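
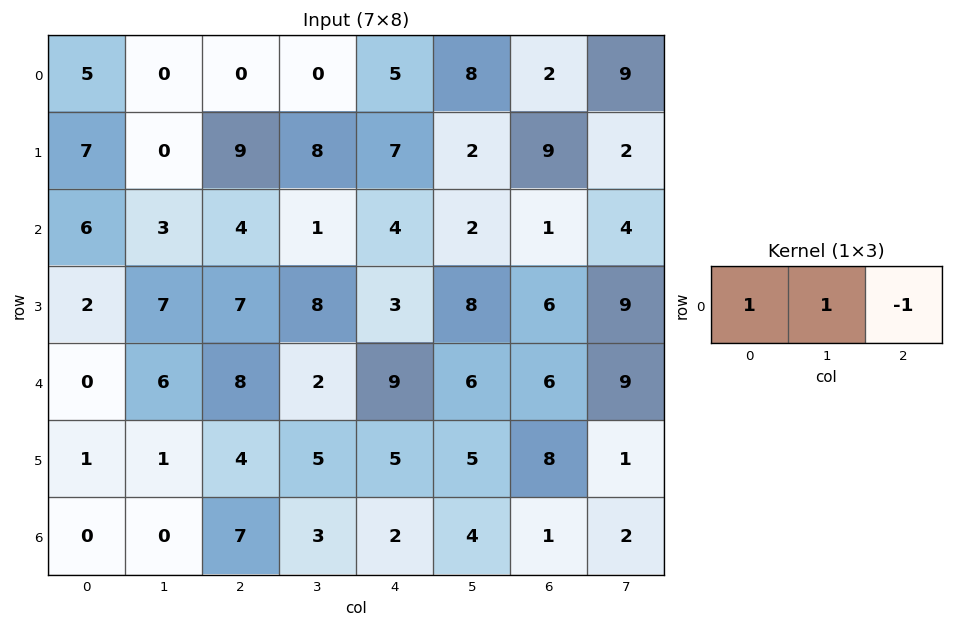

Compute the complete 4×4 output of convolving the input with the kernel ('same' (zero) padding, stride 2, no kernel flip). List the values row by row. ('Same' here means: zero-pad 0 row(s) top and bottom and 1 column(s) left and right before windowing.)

5 0 -3 1
3 6 3 -1
-6 12 5 3
0 4 1 3

Output[0,0]: The receptive field on the zero-padded input at this output position is [0 5 0]. Elementwise product with the kernel and sum: 0·1 + 5·1 + 0·-1.
Output[0,1]: The receptive field on the zero-padded input at this output position is [0 0 0]. Elementwise product with the kernel and sum: 0·1 + 0·1 + 0·-1.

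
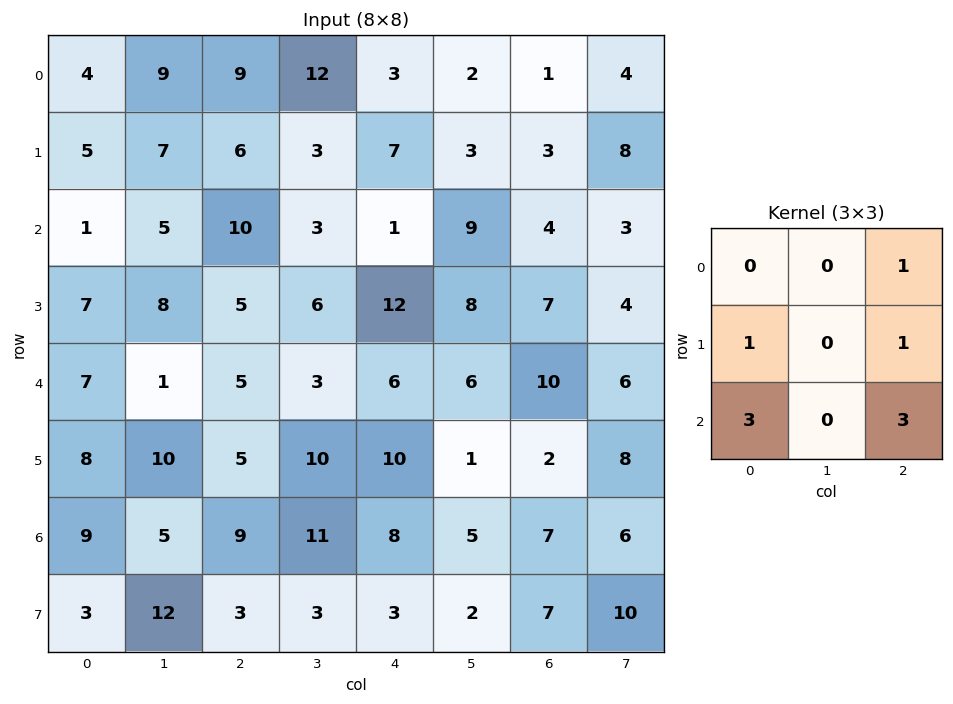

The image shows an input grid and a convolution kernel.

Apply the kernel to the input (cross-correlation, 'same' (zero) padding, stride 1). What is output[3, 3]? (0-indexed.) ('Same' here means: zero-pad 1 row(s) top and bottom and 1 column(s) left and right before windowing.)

51

The receptive field on the zero-padded input at this output position is [10 3 1 / 5 6 12 / 5 3 6]. Elementwise product with the kernel and sum: 1·1 + 5·1 + 12·1 + 5·3 + 6·3.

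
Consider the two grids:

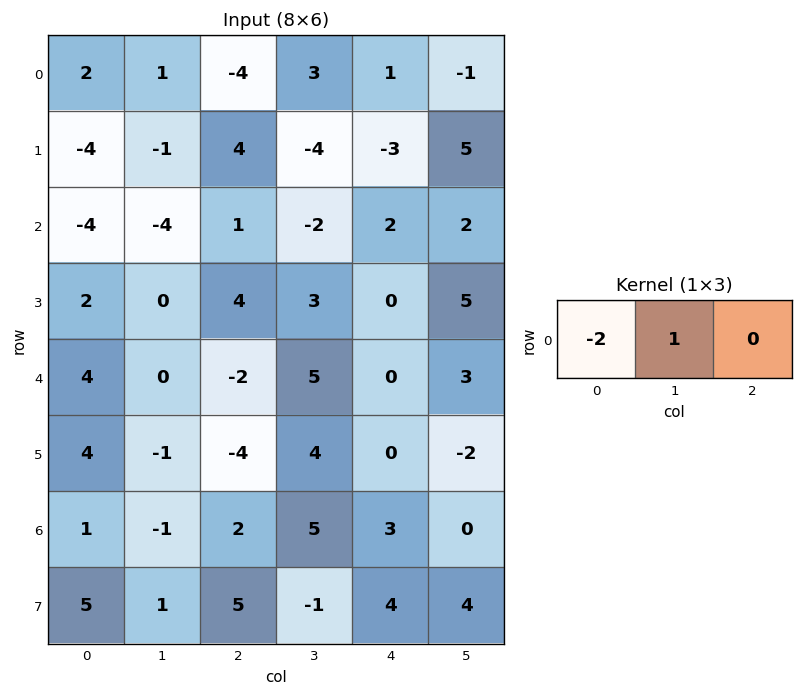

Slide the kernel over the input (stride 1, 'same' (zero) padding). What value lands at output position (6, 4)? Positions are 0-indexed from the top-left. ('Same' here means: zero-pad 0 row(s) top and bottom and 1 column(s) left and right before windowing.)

The receptive field on the zero-padded input at this output position is [5 3 0]. Elementwise product with the kernel and sum: 5·-2 + 3·1.

-7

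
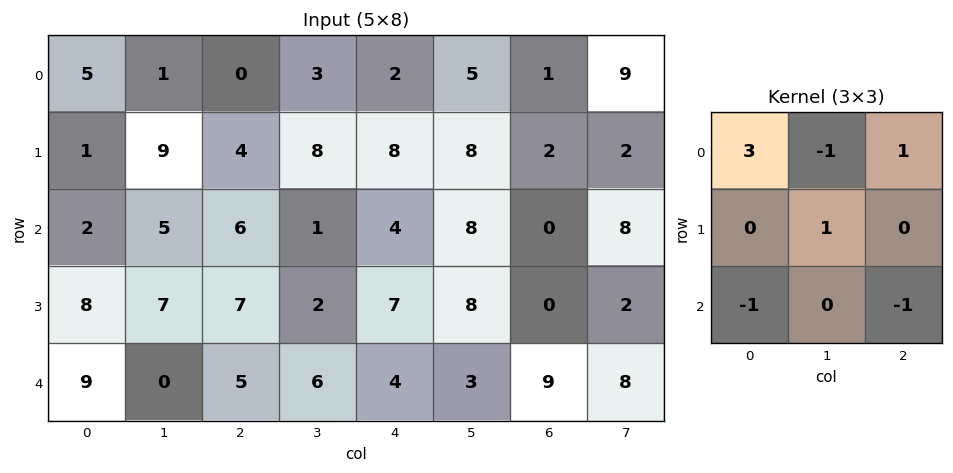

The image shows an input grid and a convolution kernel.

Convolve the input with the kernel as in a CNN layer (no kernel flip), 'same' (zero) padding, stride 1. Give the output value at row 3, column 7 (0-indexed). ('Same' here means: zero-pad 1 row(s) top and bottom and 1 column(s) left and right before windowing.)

The receptive field on the zero-padded input at this output position is [0 8 0 / 0 2 0 / 9 8 0]. Elementwise product with the kernel and sum: 0·3 + 8·-1 + 0·1 + 2·1 + 9·-1 + 0·-1.

-15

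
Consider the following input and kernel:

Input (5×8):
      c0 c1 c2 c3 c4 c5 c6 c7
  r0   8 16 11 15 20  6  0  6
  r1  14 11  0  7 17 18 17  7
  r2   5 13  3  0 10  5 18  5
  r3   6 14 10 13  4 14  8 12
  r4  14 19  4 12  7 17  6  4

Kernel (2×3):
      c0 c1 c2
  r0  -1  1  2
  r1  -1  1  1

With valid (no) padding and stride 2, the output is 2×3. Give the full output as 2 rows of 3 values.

Output[0,0]: The receptive field on the input at this output position is [8 16 11 / 14 11 0]. Elementwise product with the kernel and sum: 8·-1 + 16·1 + 11·2 + 14·-1 + 11·1 + 0·1.

27 68 4
32 24 49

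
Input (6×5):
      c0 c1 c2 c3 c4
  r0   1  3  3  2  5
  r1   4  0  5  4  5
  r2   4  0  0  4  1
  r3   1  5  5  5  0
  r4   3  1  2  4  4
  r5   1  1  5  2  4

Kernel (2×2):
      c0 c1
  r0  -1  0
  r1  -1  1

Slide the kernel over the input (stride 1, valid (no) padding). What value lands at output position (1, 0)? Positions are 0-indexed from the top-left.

-8

The receptive field on the input at this output position is [4 0 / 4 0]. Elementwise product with the kernel and sum: 4·-1 + 4·-1 + 0·1.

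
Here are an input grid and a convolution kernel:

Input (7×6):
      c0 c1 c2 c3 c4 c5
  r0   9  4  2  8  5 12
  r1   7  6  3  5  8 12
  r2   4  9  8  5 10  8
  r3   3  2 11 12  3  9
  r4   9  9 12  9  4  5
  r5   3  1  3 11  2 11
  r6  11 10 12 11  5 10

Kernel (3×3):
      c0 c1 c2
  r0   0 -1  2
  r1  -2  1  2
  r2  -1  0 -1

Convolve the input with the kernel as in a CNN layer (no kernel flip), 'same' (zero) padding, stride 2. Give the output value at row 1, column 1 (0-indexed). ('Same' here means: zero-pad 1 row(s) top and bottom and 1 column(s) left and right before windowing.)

The receptive field on the zero-padded input at this output position is [6 3 5 / 9 8 5 / 2 11 12]. Elementwise product with the kernel and sum: 3·-1 + 5·2 + 9·-2 + 8·1 + 5·2 + 2·-1 + 12·-1.

-7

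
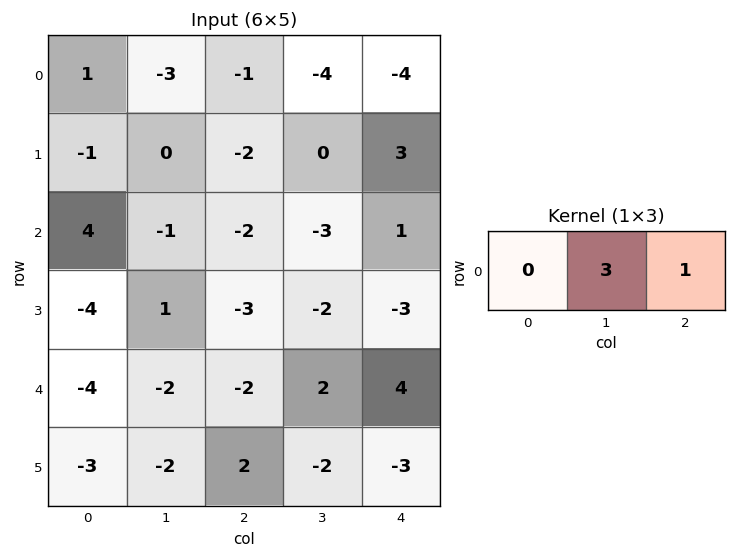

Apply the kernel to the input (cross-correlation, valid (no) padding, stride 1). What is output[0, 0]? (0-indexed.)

The receptive field on the input at this output position is [1 -3 -1]. Elementwise product with the kernel and sum: -3·3 + -1·1.

-10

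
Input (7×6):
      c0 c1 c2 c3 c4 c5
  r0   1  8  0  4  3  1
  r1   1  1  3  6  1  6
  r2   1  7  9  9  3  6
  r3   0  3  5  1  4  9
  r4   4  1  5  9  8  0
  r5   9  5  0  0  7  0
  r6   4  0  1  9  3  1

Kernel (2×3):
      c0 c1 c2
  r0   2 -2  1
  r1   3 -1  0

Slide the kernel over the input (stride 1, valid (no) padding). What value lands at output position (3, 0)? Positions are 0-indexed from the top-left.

10

The receptive field on the input at this output position is [0 3 5 / 4 1 5]. Elementwise product with the kernel and sum: 0·2 + 3·-2 + 5·1 + 4·3 + 1·-1.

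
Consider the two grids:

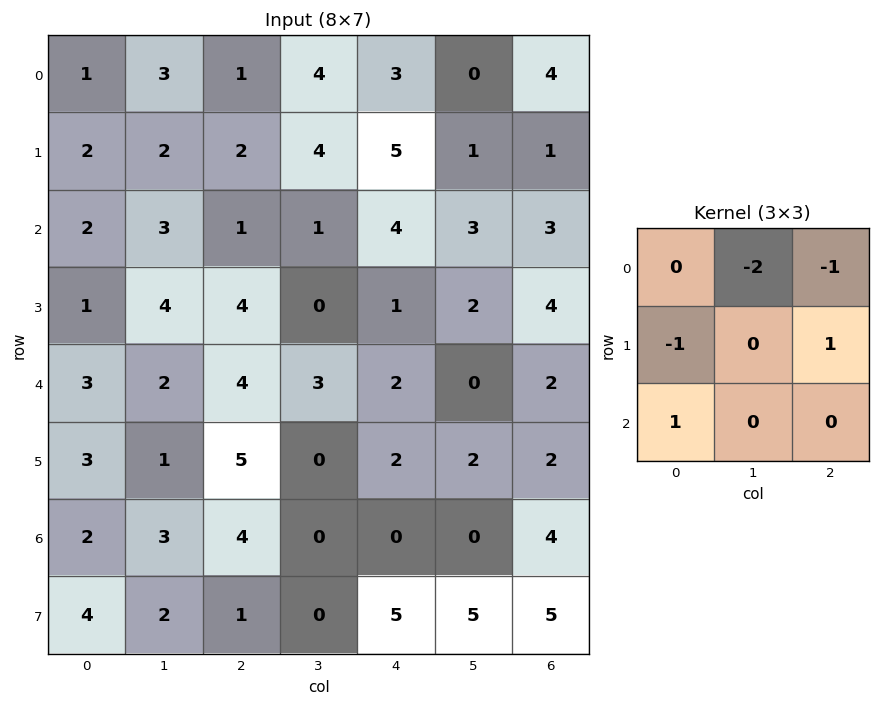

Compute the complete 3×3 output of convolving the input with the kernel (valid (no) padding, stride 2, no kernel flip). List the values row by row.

-5 -7 -4
-1 -5 -4
-4 -7 -2

Output[0,0]: The receptive field on the input at this output position is [1 3 1 / 2 2 2 / 2 3 1]. Elementwise product with the kernel and sum: 3·-2 + 1·-1 + 2·-1 + 2·1 + 2·1.
Output[0,1]: The receptive field on the input at this output position is [1 4 3 / 2 4 5 / 1 1 4]. Elementwise product with the kernel and sum: 4·-2 + 3·-1 + 2·-1 + 5·1 + 1·1.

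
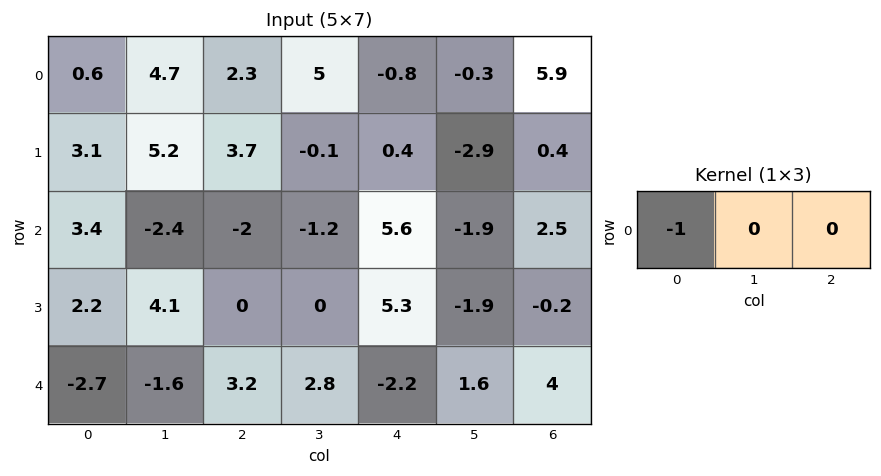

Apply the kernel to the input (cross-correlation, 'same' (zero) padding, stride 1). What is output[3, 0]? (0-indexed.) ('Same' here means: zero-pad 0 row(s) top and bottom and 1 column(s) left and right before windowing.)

0

The receptive field on the zero-padded input at this output position is [0 2.2 4.1]. Elementwise product with the kernel and sum: 0·-1.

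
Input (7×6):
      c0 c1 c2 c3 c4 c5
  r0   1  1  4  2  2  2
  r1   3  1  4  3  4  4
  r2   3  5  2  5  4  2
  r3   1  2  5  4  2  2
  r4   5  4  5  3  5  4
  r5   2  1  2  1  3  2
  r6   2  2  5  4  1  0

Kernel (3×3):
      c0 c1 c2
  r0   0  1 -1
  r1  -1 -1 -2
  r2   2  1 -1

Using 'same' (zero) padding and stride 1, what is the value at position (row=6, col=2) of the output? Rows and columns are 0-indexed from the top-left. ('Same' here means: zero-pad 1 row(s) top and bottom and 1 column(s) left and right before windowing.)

The receptive field on the zero-padded input at this output position is [1 2 1 / 2 5 4 / 0 0 0]. Elementwise product with the kernel and sum: 2·1 + 1·-1 + 2·-1 + 5·-1 + 4·-2 + 0·2 + 0·1 + 0·-1.

-14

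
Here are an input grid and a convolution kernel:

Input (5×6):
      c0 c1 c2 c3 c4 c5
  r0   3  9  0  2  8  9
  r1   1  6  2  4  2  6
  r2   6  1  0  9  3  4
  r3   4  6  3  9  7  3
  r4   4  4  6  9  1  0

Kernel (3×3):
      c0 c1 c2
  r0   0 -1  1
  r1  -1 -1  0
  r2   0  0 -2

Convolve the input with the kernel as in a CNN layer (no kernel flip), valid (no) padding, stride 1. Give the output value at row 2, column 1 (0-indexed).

-18

The receptive field on the input at this output position is [1 0 9 / 6 3 9 / 4 6 9]. Elementwise product with the kernel and sum: 0·-1 + 9·1 + 6·-1 + 3·-1 + 9·-2.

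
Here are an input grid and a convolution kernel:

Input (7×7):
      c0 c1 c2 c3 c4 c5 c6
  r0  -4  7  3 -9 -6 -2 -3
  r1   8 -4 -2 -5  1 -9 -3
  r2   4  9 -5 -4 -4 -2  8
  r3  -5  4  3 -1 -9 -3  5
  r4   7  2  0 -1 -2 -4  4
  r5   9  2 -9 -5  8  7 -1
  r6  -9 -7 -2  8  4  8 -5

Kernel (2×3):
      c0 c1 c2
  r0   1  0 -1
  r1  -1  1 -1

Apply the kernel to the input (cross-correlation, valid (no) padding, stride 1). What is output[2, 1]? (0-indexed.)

The receptive field on the input at this output position is [9 -5 -4 / 4 3 -1]. Elementwise product with the kernel and sum: 9·1 + -4·-1 + 4·-1 + 3·1 + -1·-1.

13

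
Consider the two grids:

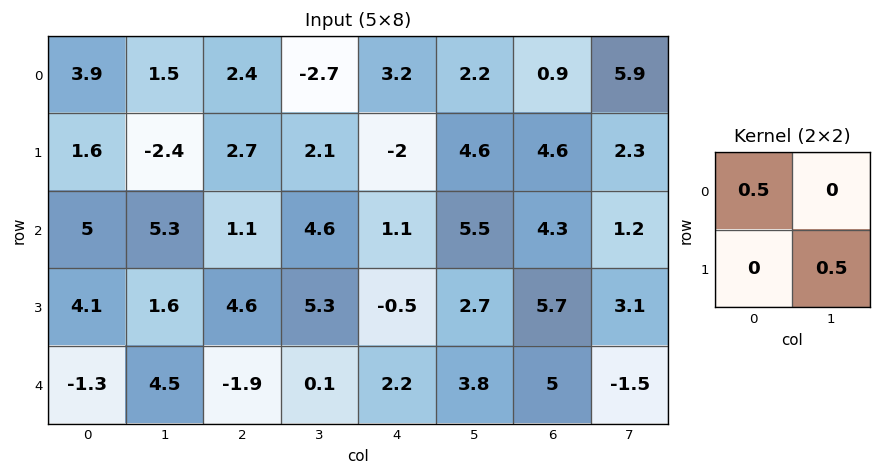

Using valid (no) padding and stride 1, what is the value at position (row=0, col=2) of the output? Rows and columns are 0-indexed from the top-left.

The receptive field on the input at this output position is [2.4 -2.7 / 2.7 2.1]. Elementwise product with the kernel and sum: 2.4·0.5 + 2.1·0.5.

2.25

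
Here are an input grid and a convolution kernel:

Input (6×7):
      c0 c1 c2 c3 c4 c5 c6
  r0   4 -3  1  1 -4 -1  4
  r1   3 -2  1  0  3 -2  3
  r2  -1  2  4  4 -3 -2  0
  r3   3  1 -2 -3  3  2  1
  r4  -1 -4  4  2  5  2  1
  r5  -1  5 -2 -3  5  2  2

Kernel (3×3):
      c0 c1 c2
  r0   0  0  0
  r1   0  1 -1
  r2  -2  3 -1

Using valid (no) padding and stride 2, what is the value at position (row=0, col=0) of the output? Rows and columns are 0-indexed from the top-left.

The receptive field on the input at this output position is [4 -3 1 / 3 -2 1 / -1 2 4]. Elementwise product with the kernel and sum: -2·1 + 1·-1 + -1·-2 + 2·3 + 4·-1.

1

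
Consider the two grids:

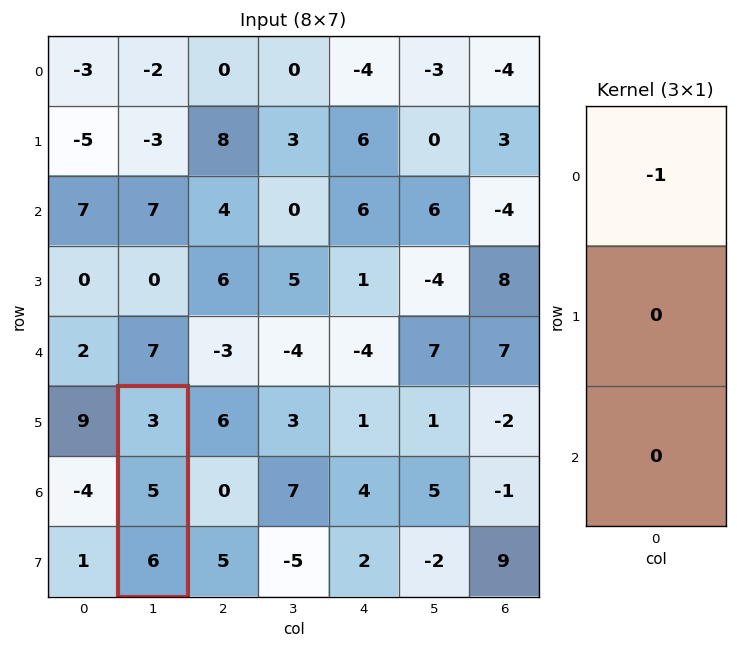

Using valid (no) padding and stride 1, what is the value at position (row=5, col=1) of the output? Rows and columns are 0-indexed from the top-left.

The receptive field on the input at this output position is [3 / 5 / 6]. Elementwise product with the kernel and sum: 3·-1.

-3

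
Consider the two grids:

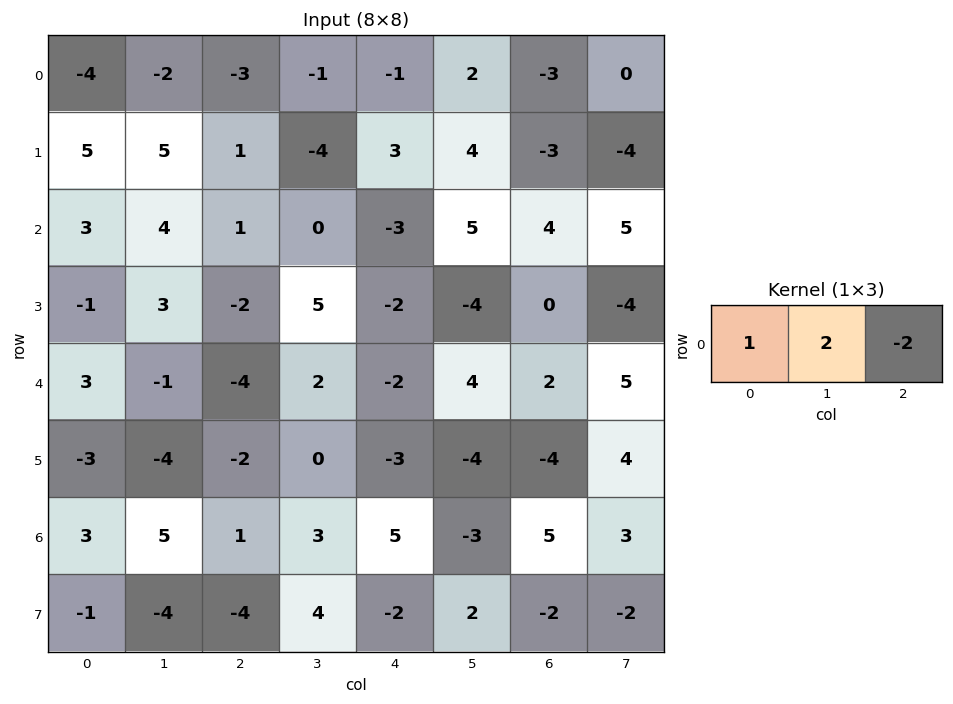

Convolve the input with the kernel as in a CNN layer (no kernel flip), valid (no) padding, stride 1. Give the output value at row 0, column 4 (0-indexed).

9

The receptive field on the input at this output position is [-1 2 -3]. Elementwise product with the kernel and sum: -1·1 + 2·2 + -3·-2.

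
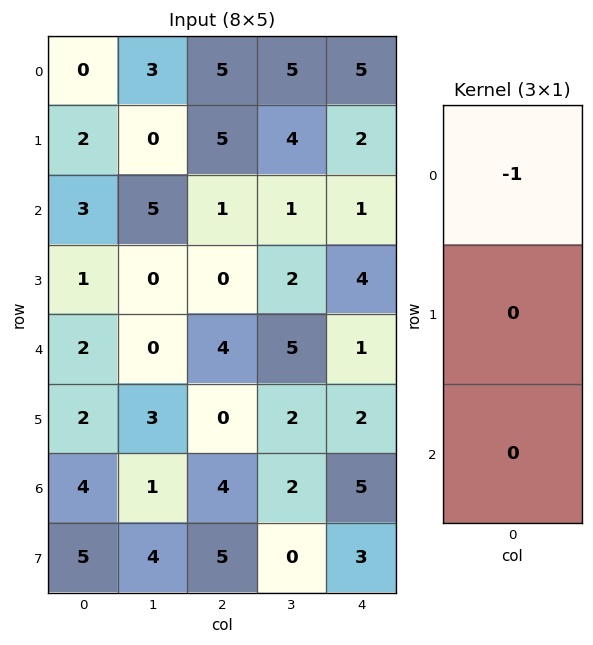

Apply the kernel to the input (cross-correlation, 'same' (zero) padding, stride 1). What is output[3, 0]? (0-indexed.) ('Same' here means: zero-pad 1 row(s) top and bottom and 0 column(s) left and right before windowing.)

The receptive field on the zero-padded input at this output position is [3 / 1 / 2]. Elementwise product with the kernel and sum: 3·-1.

-3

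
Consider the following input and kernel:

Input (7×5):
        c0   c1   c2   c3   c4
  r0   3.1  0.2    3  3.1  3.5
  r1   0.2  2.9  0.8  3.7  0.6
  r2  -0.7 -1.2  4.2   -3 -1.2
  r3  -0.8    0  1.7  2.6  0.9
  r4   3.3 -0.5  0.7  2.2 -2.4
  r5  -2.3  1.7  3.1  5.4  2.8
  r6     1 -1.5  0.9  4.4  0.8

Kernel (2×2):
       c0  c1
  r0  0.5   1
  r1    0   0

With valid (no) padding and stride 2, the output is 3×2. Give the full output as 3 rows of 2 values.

Output[0,0]: The receptive field on the input at this output position is [3.1 0.2 / 0.2 2.9]. Elementwise product with the kernel and sum: 3.1·0.5 + 0.2·1.
Output[0,1]: The receptive field on the input at this output position is [3 3.1 / 0.8 3.7]. Elementwise product with the kernel and sum: 3·0.5 + 3.1·1.

1.75 4.6
-1.55 -0.9
1.15 2.55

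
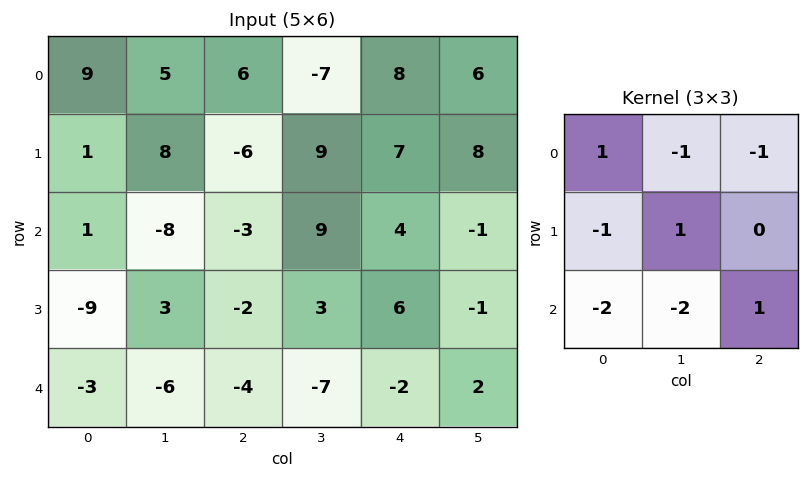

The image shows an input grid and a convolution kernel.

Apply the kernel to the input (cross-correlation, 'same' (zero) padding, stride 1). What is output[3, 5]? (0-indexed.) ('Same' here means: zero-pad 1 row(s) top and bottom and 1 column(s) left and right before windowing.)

The receptive field on the zero-padded input at this output position is [4 -1 0 / 6 -1 0 / -2 2 0]. Elementwise product with the kernel and sum: 4·1 + -1·-1 + 0·-1 + 6·-1 + -1·1 + -2·-2 + 2·-2 + 0·1.

-2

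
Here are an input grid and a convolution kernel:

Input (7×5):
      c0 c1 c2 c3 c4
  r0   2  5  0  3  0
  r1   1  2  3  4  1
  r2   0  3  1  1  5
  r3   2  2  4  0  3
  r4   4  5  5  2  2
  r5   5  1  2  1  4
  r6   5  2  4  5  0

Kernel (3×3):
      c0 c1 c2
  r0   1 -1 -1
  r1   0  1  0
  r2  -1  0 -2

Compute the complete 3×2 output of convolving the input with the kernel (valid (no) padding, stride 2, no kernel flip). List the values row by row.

-3 -10
-16 -14
-18 -2

Output[0,0]: The receptive field on the input at this output position is [2 5 0 / 1 2 3 / 0 3 1]. Elementwise product with the kernel and sum: 2·1 + 5·-1 + 0·-1 + 2·1 + 0·-1 + 1·-2.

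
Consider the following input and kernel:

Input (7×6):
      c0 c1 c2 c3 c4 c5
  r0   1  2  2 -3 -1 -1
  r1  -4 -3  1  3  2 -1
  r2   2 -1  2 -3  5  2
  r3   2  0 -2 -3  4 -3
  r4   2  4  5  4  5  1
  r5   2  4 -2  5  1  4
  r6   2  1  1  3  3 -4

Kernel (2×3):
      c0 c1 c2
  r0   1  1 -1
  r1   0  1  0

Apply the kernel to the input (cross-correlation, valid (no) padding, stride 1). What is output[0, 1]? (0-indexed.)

The receptive field on the input at this output position is [2 2 -3 / -3 1 3]. Elementwise product with the kernel and sum: 2·1 + 2·1 + -3·-1 + 1·1.

8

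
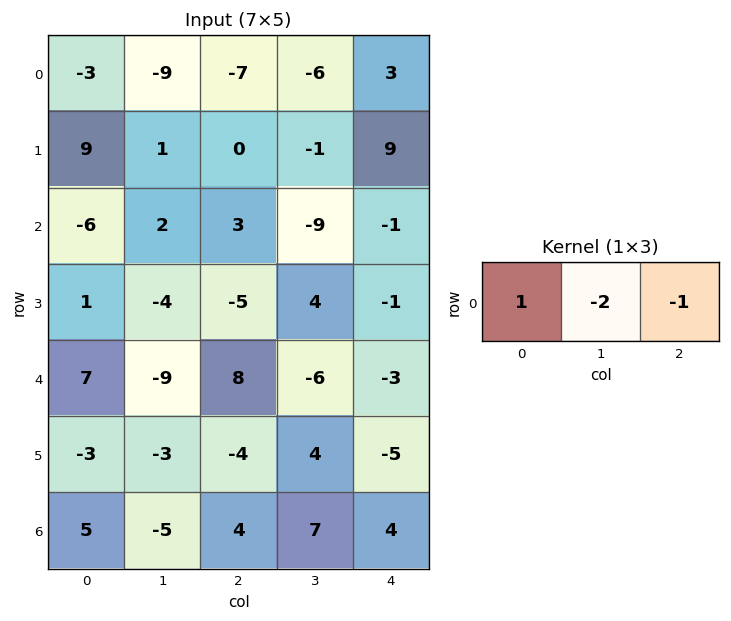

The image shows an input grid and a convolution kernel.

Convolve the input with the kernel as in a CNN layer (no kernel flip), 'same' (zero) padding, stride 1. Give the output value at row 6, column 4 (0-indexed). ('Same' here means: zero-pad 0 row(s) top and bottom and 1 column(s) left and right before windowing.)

The receptive field on the zero-padded input at this output position is [7 4 0]. Elementwise product with the kernel and sum: 7·1 + 4·-2 + 0·-1.

-1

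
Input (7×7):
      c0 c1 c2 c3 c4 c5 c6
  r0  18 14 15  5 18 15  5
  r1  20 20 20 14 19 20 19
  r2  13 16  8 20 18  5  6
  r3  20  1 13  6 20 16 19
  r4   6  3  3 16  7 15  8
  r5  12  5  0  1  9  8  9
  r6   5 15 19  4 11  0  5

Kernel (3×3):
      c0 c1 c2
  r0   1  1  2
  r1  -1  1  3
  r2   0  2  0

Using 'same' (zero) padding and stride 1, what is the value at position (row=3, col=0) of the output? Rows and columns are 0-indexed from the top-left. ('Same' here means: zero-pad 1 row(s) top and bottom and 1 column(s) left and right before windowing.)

80

The receptive field on the zero-padded input at this output position is [0 13 16 / 0 20 1 / 0 6 3]. Elementwise product with the kernel and sum: 0·1 + 13·1 + 16·2 + 0·-1 + 20·1 + 1·3 + 6·2.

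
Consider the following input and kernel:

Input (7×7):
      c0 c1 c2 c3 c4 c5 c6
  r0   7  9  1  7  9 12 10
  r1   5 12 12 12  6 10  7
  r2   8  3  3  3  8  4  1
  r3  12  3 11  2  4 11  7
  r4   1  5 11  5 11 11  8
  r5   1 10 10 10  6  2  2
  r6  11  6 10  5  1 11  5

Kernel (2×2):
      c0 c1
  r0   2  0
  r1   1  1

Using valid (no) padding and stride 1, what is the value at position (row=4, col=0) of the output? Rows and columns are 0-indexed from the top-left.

13

The receptive field on the input at this output position is [1 5 / 1 10]. Elementwise product with the kernel and sum: 1·2 + 1·1 + 10·1.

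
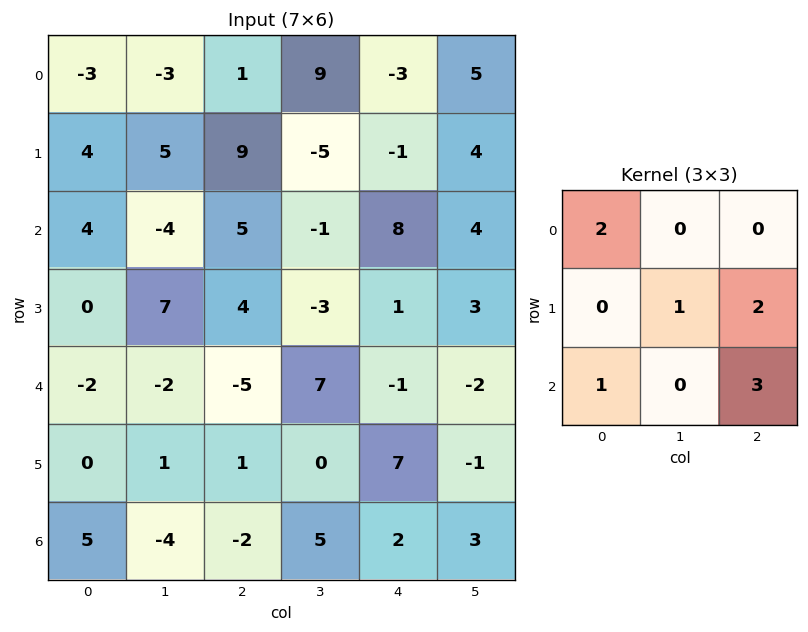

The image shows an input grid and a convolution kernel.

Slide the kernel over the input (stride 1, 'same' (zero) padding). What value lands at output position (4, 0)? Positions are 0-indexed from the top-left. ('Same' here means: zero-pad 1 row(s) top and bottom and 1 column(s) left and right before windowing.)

-3

The receptive field on the zero-padded input at this output position is [0 0 7 / 0 -2 -2 / 0 0 1]. Elementwise product with the kernel and sum: 0·2 + -2·1 + -2·2 + 0·1 + 1·3.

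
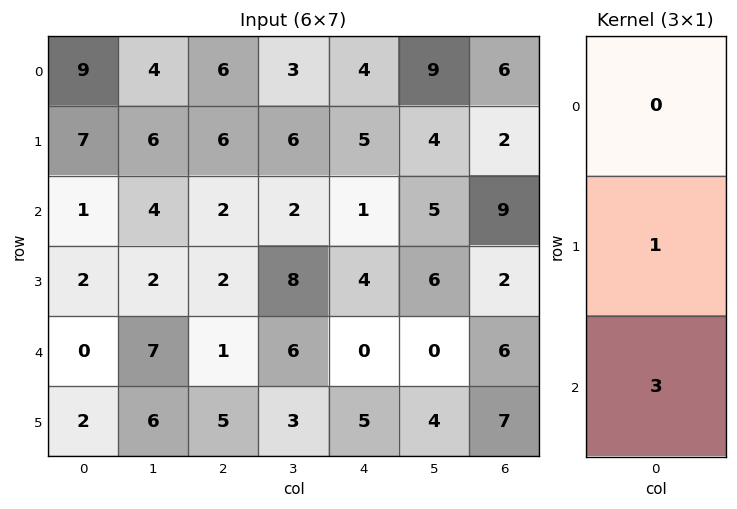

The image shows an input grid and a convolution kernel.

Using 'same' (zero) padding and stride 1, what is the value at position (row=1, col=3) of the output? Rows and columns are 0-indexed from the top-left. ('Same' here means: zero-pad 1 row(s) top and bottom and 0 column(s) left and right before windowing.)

The receptive field on the zero-padded input at this output position is [3 / 6 / 2]. Elementwise product with the kernel and sum: 6·1 + 2·3.

12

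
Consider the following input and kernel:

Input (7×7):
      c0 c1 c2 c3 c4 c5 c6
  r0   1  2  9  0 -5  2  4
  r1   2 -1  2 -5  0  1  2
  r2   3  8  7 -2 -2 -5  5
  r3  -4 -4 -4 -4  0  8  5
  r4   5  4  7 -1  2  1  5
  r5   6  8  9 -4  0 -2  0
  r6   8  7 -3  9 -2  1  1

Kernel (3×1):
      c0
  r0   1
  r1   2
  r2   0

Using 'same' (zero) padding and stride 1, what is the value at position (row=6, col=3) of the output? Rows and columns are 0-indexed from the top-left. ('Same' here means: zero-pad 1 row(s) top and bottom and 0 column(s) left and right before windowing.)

14

The receptive field on the zero-padded input at this output position is [-4 / 9 / 0]. Elementwise product with the kernel and sum: -4·1 + 9·2.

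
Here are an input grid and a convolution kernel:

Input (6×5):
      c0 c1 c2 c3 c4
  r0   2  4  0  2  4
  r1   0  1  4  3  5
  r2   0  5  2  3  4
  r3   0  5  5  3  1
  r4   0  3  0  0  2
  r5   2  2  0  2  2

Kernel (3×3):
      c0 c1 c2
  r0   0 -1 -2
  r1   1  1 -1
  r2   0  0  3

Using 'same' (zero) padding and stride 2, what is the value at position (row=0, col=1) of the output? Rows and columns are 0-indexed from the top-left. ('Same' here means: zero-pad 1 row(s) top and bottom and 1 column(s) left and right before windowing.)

The receptive field on the zero-padded input at this output position is [0 0 0 / 4 0 2 / 1 4 3]. Elementwise product with the kernel and sum: 0·-1 + 0·-2 + 4·1 + 0·1 + 2·-1 + 3·3.

11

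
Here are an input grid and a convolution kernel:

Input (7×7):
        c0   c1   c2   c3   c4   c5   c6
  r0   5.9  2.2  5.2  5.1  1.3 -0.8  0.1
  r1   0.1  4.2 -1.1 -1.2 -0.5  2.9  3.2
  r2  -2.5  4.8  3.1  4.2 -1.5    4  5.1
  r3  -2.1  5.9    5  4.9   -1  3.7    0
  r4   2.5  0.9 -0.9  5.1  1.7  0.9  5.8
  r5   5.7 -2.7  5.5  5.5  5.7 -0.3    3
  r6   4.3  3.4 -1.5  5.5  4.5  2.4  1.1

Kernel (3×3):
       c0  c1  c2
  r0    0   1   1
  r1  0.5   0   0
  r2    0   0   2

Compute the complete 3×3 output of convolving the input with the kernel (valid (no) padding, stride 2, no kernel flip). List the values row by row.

Output[0,0]: The receptive field on the input at this output position is [5.9 2.2 5.2 / 0.1 4.2 -1.1 / -2.5 4.8 3.1]. Elementwise product with the kernel and sum: 2.2·1 + 5.2·1 + 0.1·0.5 + 3.1·2.

13.65 2.85 9.25
5.05 8.6 20.2
-0.15 18.55 11.75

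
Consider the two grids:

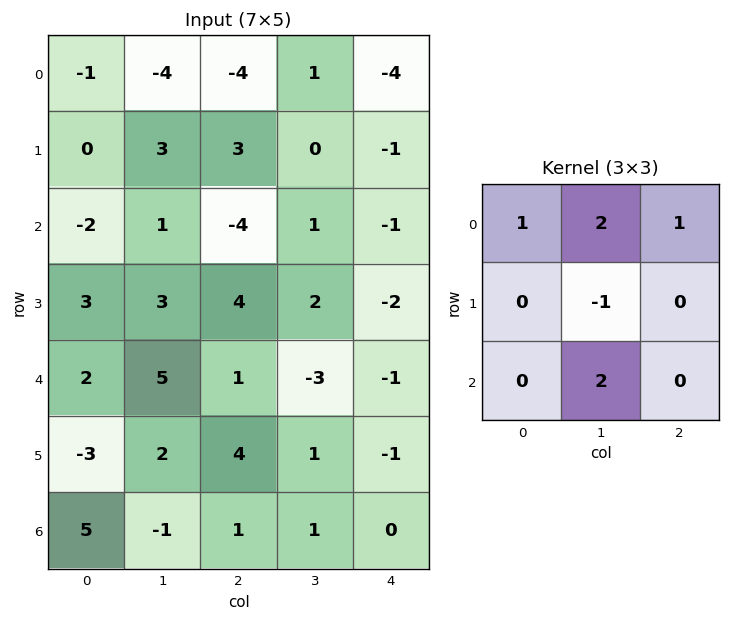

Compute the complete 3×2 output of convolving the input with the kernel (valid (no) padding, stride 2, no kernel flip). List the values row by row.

Output[0,0]: The receptive field on the input at this output position is [-1 -4 -4 / 0 3 3 / -2 1 -4]. Elementwise product with the kernel and sum: -1·1 + -4·2 + -4·1 + 3·-1 + 1·2.
Output[0,1]: The receptive field on the input at this output position is [-4 1 -4 / 3 0 -1 / -4 1 -1]. Elementwise product with the kernel and sum: -4·1 + 1·2 + -4·1 + 0·-1 + 1·2.

-14 -4
3 -11
9 -5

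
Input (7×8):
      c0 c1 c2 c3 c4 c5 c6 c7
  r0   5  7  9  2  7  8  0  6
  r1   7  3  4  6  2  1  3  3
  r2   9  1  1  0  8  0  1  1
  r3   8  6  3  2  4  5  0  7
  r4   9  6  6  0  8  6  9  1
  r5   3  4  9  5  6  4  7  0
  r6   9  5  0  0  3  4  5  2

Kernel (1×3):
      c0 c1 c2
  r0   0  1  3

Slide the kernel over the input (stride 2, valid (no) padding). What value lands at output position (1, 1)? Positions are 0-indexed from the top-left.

The receptive field on the input at this output position is [1 0 8]. Elementwise product with the kernel and sum: 0·1 + 8·3.

24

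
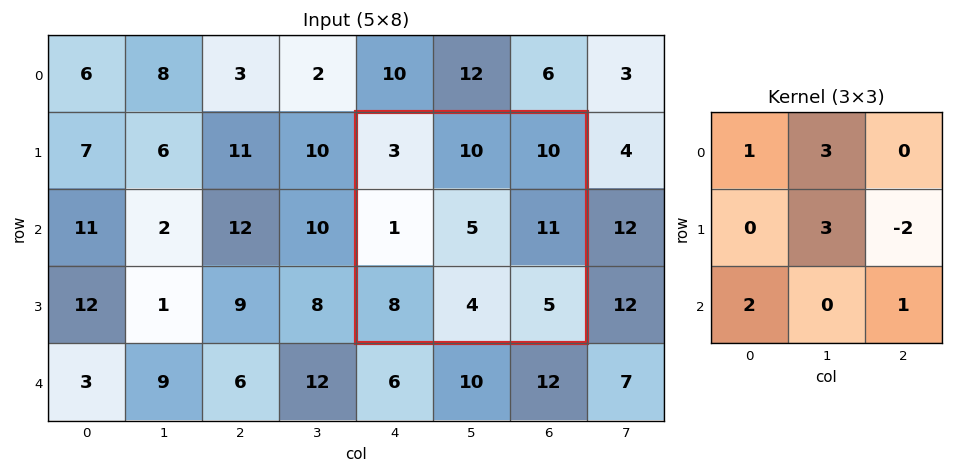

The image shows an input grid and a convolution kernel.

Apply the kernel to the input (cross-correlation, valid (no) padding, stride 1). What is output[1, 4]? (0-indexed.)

47

The receptive field on the input at this output position is [3 10 10 / 1 5 11 / 8 4 5]. Elementwise product with the kernel and sum: 3·1 + 10·3 + 5·3 + 11·-2 + 8·2 + 5·1.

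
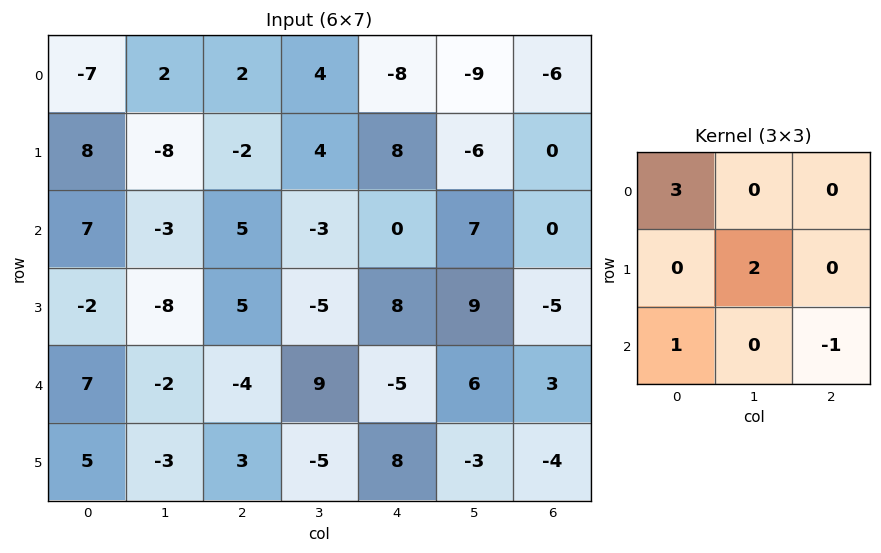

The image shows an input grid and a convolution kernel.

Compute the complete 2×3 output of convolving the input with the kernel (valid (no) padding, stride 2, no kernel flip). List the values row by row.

Output[0,0]: The receptive field on the input at this output position is [-7 2 2 / 8 -8 -2 / 7 -3 5]. Elementwise product with the kernel and sum: -7·3 + -8·2 + 7·1 + 5·-1.
Output[0,1]: The receptive field on the input at this output position is [2 4 -8 / -2 4 8 / 5 -3 0]. Elementwise product with the kernel and sum: 2·3 + 4·2 + 5·1 + 0·-1.

-35 19 -36
16 6 10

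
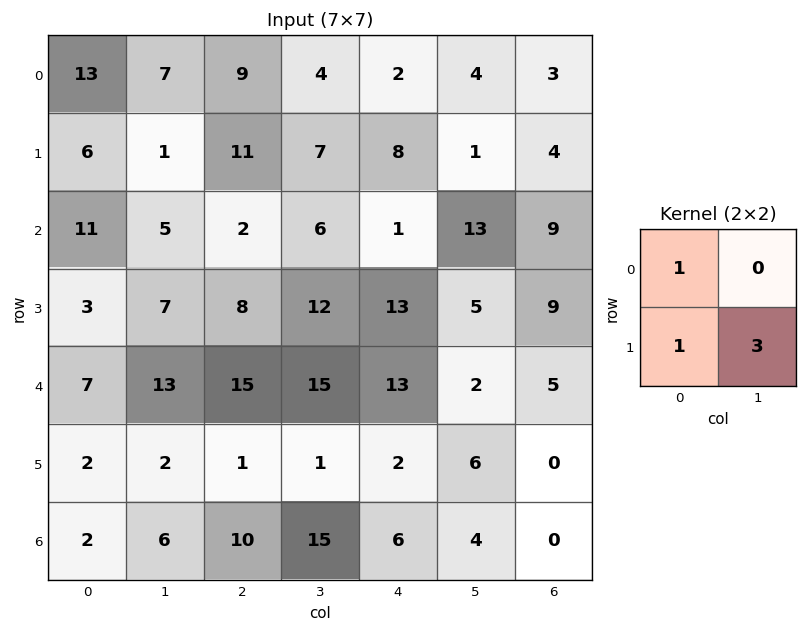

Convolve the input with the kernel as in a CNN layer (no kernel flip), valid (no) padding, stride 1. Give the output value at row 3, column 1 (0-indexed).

The receptive field on the input at this output position is [7 8 / 13 15]. Elementwise product with the kernel and sum: 7·1 + 13·1 + 15·3.

65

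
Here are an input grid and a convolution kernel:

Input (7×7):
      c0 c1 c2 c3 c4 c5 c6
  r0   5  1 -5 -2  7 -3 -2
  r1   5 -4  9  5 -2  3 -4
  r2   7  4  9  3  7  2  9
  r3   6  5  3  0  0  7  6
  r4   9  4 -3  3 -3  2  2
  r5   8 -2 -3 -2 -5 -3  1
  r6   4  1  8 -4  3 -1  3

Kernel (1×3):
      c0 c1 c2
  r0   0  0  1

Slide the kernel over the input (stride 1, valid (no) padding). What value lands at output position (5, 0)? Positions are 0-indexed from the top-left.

-3

The receptive field on the input at this output position is [8 -2 -3]. Elementwise product with the kernel and sum: -3·1.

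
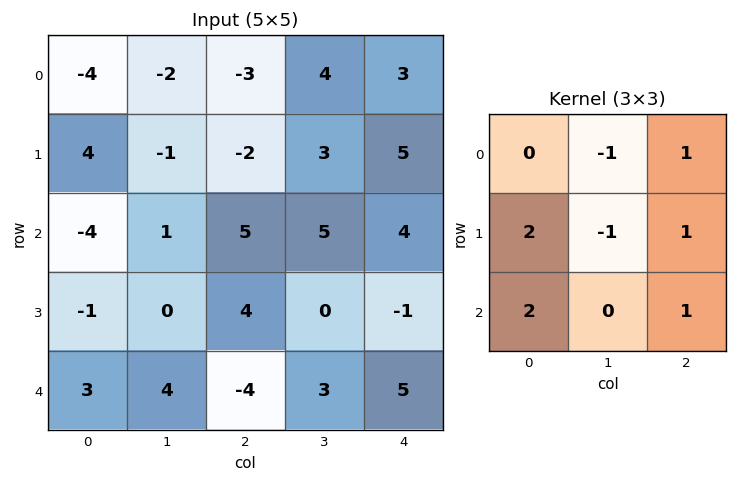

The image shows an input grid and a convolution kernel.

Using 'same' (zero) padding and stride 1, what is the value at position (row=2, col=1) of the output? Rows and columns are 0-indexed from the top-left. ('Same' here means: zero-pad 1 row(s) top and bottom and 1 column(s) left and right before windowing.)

-3

The receptive field on the zero-padded input at this output position is [4 -1 -2 / -4 1 5 / -1 0 4]. Elementwise product with the kernel and sum: -1·-1 + -2·1 + -4·2 + 1·-1 + 5·1 + -1·2 + 4·1.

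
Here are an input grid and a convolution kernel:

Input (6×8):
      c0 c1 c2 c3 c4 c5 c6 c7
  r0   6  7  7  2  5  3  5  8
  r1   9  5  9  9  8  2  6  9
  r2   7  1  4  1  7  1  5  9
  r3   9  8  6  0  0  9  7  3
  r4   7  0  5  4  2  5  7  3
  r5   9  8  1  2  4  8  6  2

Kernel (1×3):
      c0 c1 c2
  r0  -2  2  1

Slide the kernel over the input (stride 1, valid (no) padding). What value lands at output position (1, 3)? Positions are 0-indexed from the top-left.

The receptive field on the input at this output position is [9 8 2]. Elementwise product with the kernel and sum: 9·-2 + 8·2 + 2·1.

0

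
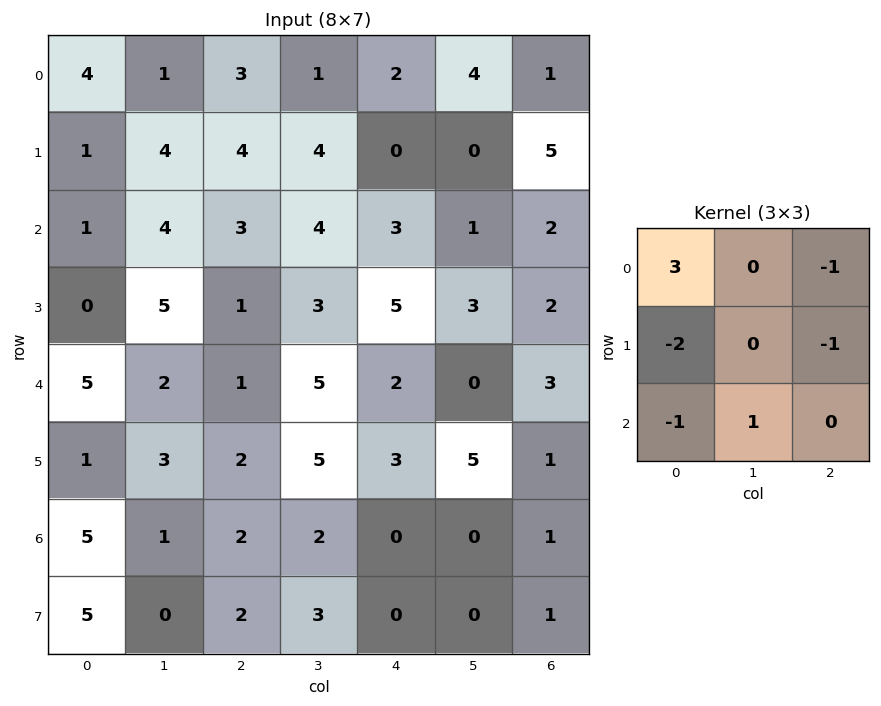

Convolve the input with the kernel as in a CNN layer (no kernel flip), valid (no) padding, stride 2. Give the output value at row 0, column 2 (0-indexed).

-2

The receptive field on the input at this output position is [2 4 1 / 0 0 5 / 3 1 2]. Elementwise product with the kernel and sum: 2·3 + 1·-1 + 0·-2 + 5·-1 + 3·-1 + 1·1.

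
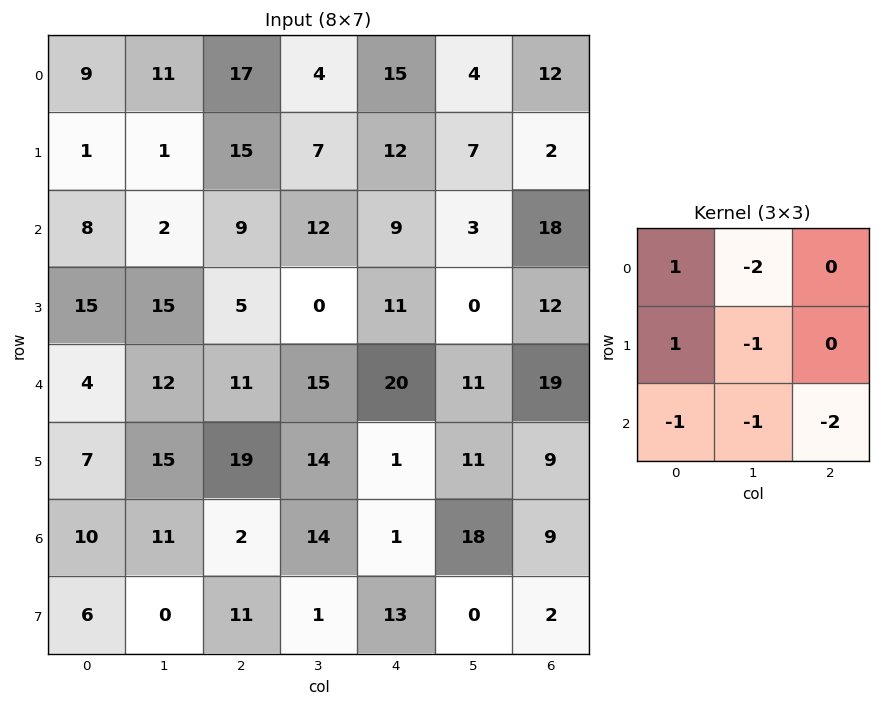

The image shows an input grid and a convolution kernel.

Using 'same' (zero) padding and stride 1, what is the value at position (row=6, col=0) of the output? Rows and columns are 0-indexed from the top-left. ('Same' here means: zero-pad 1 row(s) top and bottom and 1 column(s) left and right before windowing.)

The receptive field on the zero-padded input at this output position is [0 7 15 / 0 10 11 / 0 6 0]. Elementwise product with the kernel and sum: 0·1 + 7·-2 + 0·1 + 10·-1 + 0·-1 + 6·-1 + 0·-2.

-30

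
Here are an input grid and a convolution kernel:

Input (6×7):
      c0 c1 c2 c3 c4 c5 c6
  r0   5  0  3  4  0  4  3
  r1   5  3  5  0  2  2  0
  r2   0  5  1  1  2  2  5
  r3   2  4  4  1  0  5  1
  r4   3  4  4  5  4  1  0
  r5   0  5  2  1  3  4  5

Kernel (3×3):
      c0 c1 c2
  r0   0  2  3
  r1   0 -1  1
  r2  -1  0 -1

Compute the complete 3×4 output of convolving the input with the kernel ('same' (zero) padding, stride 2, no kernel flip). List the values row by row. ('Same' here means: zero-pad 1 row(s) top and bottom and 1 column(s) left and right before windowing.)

-8 -2 2 -5
20 5 4 -10
12 6 7 -2

Output[0,0]: The receptive field on the zero-padded input at this output position is [0 0 0 / 0 5 0 / 0 5 3]. Elementwise product with the kernel and sum: 0·2 + 0·3 + 5·-1 + 0·1 + 0·-1 + 3·-1.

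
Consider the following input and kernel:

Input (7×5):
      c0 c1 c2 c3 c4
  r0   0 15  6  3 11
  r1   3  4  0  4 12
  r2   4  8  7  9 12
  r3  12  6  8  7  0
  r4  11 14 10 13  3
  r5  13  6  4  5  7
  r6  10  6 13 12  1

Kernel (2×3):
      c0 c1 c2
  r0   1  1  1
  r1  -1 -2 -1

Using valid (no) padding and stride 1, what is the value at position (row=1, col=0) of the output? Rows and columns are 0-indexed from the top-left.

-20

The receptive field on the input at this output position is [3 4 0 / 4 8 7]. Elementwise product with the kernel and sum: 3·1 + 4·1 + 0·1 + 4·-1 + 8·-2 + 7·-1.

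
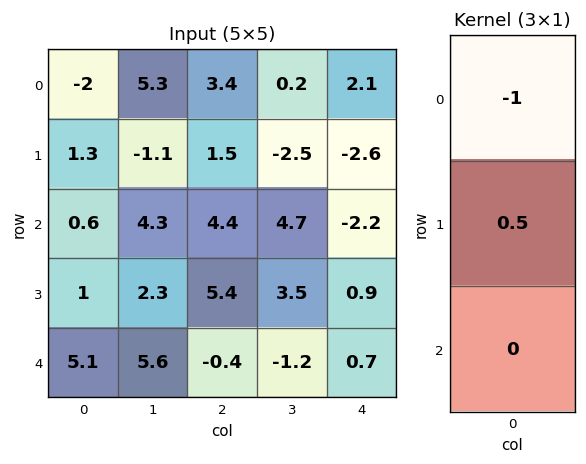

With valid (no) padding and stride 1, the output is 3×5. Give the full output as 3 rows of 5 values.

Output[0,0]: The receptive field on the input at this output position is [-2 / 1.3 / 0.6]. Elementwise product with the kernel and sum: -2·-1 + 1.3·0.5.

2.65 -5.85 -2.65 -1.45 -3.4
-1 3.25 0.7 4.85 1.5
-0.1 -3.15 -1.7 -2.95 2.65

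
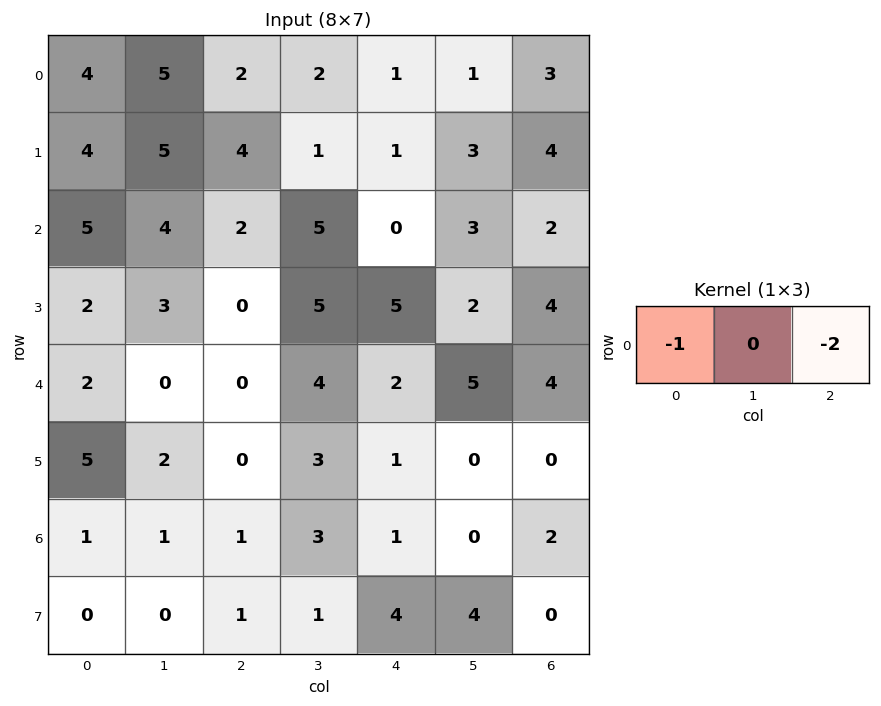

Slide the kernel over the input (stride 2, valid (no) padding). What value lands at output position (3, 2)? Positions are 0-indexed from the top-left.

-5

The receptive field on the input at this output position is [1 0 2]. Elementwise product with the kernel and sum: 1·-1 + 2·-2.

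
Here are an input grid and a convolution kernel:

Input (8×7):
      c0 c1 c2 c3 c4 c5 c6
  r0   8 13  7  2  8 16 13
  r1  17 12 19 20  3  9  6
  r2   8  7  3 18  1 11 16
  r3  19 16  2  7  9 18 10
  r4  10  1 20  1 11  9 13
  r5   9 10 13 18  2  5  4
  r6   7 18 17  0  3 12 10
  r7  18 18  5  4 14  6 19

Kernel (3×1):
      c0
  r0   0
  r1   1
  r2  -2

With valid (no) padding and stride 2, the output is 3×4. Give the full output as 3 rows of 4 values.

1 13 1 -26
-1 -38 -13 -16
-5 -21 -4 -16

Output[0,0]: The receptive field on the input at this output position is [8 / 17 / 8]. Elementwise product with the kernel and sum: 17·1 + 8·-2.
Output[0,1]: The receptive field on the input at this output position is [7 / 19 / 3]. Elementwise product with the kernel and sum: 19·1 + 3·-2.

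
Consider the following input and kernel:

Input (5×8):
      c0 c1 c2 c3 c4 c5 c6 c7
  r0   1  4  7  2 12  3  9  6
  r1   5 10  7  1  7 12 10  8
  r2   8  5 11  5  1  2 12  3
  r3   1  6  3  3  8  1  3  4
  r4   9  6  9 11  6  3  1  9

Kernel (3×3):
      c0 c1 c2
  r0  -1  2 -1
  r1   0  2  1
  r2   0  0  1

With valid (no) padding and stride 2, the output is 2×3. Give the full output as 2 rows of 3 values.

38 -5 31
15 18 -3

Output[0,0]: The receptive field on the input at this output position is [1 4 7 / 5 10 7 / 8 5 11]. Elementwise product with the kernel and sum: 1·-1 + 4·2 + 7·-1 + 10·2 + 7·1 + 11·1.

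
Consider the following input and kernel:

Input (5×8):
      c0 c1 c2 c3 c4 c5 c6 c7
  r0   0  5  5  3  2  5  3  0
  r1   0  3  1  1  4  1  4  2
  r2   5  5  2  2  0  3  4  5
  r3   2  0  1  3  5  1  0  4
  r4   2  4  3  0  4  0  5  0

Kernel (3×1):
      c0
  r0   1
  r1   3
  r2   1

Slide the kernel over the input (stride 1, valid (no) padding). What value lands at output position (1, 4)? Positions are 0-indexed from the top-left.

The receptive field on the input at this output position is [4 / 0 / 5]. Elementwise product with the kernel and sum: 4·1 + 0·3 + 5·1.

9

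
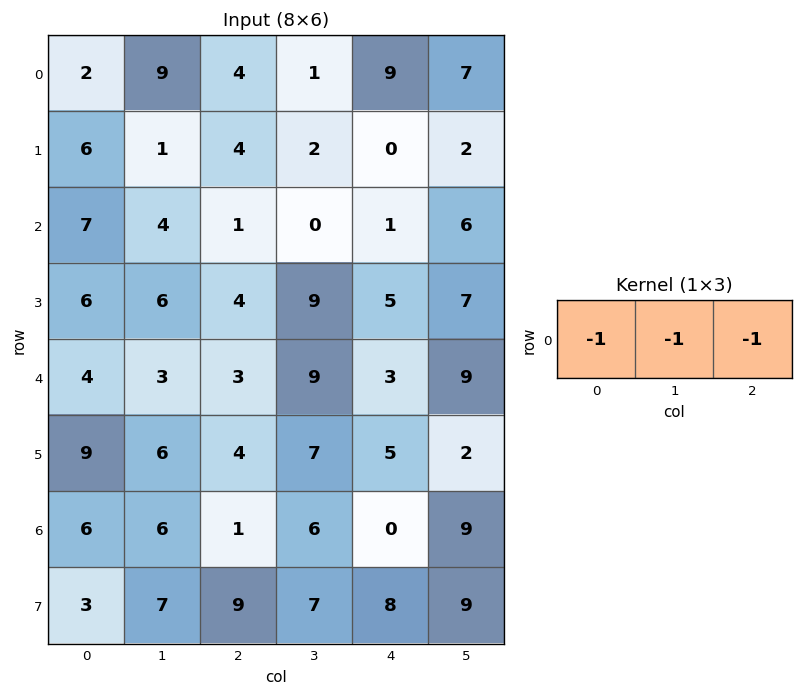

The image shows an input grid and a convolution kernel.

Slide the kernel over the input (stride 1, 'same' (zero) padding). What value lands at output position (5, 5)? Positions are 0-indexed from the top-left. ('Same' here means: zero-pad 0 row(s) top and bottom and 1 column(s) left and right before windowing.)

-7

The receptive field on the zero-padded input at this output position is [5 2 0]. Elementwise product with the kernel and sum: 5·-1 + 2·-1 + 0·-1.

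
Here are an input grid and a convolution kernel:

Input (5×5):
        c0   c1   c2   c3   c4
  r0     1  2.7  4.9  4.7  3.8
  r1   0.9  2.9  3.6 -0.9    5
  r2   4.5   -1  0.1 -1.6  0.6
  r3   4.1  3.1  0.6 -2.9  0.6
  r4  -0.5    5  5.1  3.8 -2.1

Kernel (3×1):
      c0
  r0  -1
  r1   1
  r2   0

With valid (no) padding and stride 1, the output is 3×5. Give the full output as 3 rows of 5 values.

Output[0,0]: The receptive field on the input at this output position is [1 / 0.9 / 4.5]. Elementwise product with the kernel and sum: 1·-1 + 0.9·1.

-0.1 0.2 -1.3 -5.6 1.2
3.6 -3.9 -3.5 -0.7 -4.4
-0.4 4.1 0.5 -1.3 0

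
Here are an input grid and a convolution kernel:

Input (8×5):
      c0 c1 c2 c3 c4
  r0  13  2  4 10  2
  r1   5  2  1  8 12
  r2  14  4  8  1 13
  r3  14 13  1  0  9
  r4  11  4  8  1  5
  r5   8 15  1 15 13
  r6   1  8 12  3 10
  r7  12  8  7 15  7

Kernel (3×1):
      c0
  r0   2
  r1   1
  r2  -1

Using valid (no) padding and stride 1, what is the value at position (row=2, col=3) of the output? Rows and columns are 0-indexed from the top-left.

The receptive field on the input at this output position is [1 / 0 / 1]. Elementwise product with the kernel and sum: 1·2 + 0·1 + 1·-1.

1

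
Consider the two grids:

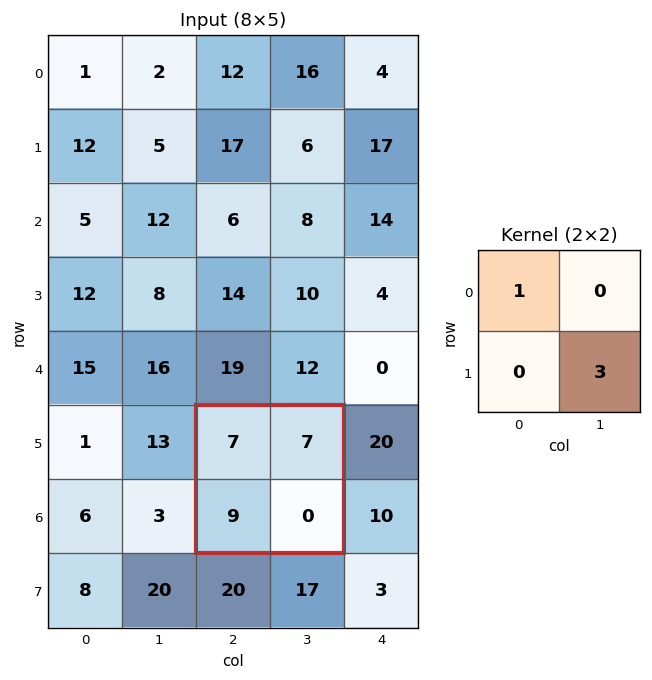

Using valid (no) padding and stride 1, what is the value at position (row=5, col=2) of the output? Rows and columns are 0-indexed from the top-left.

The receptive field on the input at this output position is [7 7 / 9 0]. Elementwise product with the kernel and sum: 7·1 + 0·3.

7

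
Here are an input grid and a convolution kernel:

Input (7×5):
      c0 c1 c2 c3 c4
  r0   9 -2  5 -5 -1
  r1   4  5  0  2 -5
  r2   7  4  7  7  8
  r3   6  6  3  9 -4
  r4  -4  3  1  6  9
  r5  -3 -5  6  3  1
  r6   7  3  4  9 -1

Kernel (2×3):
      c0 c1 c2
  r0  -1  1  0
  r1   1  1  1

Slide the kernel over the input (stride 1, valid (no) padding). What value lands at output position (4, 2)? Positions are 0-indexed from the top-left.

15

The receptive field on the input at this output position is [1 6 9 / 6 3 1]. Elementwise product with the kernel and sum: 1·-1 + 6·1 + 6·1 + 3·1 + 1·1.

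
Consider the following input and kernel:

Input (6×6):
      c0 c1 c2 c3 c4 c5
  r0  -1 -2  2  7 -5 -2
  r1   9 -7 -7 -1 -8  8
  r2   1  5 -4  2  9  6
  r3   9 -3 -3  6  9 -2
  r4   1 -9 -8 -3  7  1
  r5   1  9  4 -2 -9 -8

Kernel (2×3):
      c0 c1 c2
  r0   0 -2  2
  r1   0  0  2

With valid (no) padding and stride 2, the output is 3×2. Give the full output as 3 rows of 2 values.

Output[0,0]: The receptive field on the input at this output position is [-1 -2 2 / 9 -7 -7]. Elementwise product with the kernel and sum: -2·-2 + 2·2 + -7·2.

-6 -40
-24 32
10 2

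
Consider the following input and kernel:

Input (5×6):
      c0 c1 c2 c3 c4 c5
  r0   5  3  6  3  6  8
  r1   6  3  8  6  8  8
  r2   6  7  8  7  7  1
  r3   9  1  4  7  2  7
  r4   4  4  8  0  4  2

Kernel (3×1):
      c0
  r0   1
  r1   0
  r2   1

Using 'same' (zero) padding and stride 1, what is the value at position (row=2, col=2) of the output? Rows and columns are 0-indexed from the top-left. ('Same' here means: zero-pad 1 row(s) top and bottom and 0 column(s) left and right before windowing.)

12

The receptive field on the zero-padded input at this output position is [8 / 8 / 4]. Elementwise product with the kernel and sum: 8·1 + 4·1.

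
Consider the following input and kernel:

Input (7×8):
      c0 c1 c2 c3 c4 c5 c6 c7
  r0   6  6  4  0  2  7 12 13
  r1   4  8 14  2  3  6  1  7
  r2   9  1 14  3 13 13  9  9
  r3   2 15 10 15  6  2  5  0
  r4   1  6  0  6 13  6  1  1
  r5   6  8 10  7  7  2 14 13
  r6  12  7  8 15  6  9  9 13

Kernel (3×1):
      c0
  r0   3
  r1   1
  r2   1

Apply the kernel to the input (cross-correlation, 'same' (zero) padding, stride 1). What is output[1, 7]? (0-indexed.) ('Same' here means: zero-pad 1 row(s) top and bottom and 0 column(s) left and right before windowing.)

55

The receptive field on the zero-padded input at this output position is [13 / 7 / 9]. Elementwise product with the kernel and sum: 13·3 + 7·1 + 9·1.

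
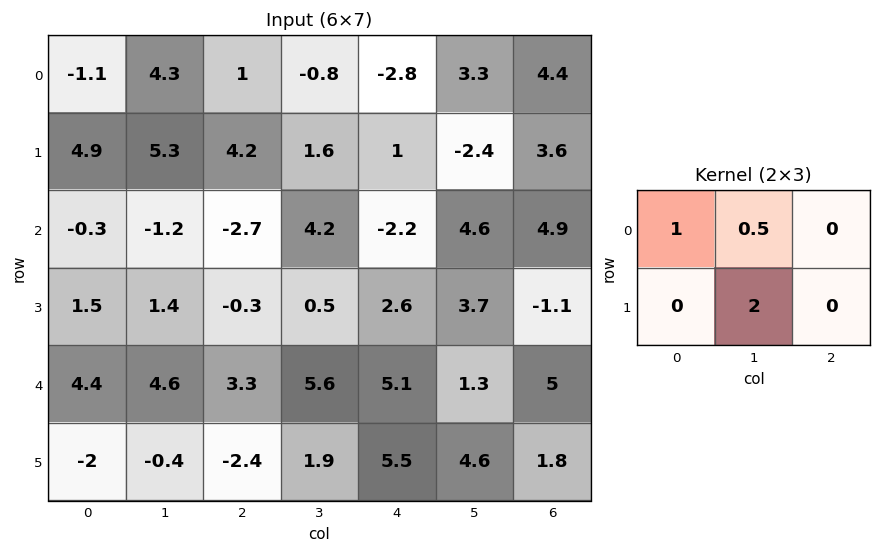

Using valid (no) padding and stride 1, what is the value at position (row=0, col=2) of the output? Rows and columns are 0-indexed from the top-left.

3.8

The receptive field on the input at this output position is [1 -0.8 -2.8 / 4.2 1.6 1]. Elementwise product with the kernel and sum: 1·1 + -0.8·0.5 + 1.6·2.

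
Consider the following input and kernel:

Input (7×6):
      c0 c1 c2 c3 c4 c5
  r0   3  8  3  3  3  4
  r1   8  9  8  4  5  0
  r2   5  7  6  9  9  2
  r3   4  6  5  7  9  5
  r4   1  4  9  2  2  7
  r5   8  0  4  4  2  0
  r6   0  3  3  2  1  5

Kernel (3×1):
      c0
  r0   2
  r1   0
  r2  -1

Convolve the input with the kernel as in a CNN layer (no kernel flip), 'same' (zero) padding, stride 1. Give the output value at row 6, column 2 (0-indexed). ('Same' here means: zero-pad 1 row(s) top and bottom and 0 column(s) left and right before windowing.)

8

The receptive field on the zero-padded input at this output position is [4 / 3 / 0]. Elementwise product with the kernel and sum: 4·2 + 0·-1.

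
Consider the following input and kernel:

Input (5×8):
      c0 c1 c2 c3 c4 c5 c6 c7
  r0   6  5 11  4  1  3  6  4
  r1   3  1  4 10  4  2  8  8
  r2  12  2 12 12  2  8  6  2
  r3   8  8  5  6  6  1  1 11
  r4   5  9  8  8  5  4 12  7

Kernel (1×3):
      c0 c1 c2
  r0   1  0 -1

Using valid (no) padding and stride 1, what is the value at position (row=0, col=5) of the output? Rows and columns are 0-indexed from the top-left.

The receptive field on the input at this output position is [3 6 4]. Elementwise product with the kernel and sum: 3·1 + 4·-1.

-1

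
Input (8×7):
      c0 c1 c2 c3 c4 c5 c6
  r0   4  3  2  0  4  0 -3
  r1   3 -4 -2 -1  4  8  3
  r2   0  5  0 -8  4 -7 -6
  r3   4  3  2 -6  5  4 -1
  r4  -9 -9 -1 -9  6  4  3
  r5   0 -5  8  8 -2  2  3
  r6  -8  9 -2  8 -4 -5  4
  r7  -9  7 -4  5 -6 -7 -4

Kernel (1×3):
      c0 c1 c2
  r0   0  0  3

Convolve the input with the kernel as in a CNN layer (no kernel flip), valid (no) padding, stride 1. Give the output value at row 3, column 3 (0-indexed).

12

The receptive field on the input at this output position is [-6 5 4]. Elementwise product with the kernel and sum: 4·3.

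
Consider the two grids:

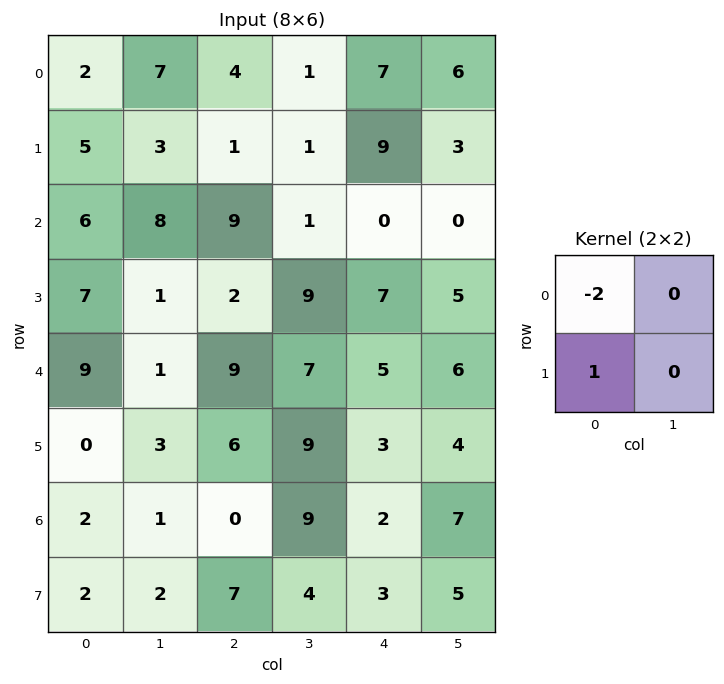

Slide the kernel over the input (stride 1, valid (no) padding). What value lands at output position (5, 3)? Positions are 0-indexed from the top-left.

-9

The receptive field on the input at this output position is [9 3 / 9 2]. Elementwise product with the kernel and sum: 9·-2 + 9·1.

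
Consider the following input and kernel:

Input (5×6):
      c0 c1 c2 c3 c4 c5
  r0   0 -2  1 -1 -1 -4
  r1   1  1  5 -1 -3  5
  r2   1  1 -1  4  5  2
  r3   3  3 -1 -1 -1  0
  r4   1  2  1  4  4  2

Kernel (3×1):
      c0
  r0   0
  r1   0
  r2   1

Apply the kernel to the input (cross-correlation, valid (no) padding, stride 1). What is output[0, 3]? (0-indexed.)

The receptive field on the input at this output position is [-1 / -1 / 4]. Elementwise product with the kernel and sum: 4·1.

4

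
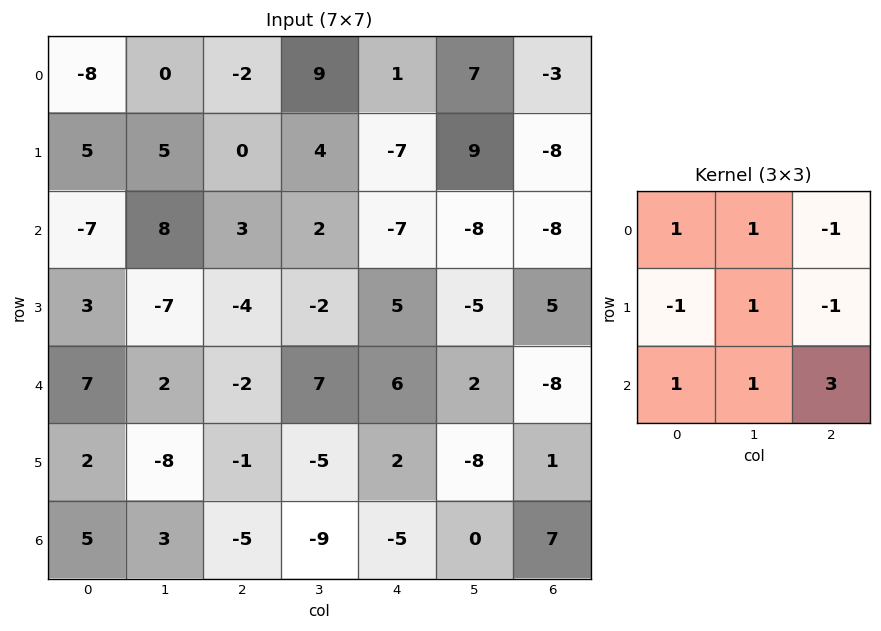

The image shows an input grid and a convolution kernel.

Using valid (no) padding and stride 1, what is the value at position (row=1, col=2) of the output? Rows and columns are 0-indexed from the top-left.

26

The receptive field on the input at this output position is [0 4 -7 / 3 2 -7 / -4 -2 5]. Elementwise product with the kernel and sum: 0·1 + 4·1 + -7·-1 + 3·-1 + 2·1 + -7·-1 + -4·1 + -2·1 + 5·3.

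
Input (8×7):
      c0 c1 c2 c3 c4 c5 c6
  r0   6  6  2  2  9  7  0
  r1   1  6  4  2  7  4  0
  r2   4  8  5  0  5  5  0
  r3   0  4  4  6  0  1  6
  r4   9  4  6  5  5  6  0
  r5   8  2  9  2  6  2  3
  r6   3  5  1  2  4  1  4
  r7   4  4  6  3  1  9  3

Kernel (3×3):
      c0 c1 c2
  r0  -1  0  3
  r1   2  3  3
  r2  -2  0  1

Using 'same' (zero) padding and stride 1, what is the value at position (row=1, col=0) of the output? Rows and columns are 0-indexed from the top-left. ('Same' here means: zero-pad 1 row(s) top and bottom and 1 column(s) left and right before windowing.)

The receptive field on the zero-padded input at this output position is [0 6 6 / 0 1 6 / 0 4 8]. Elementwise product with the kernel and sum: 0·-1 + 6·3 + 0·2 + 1·3 + 6·3 + 0·-2 + 8·1.

47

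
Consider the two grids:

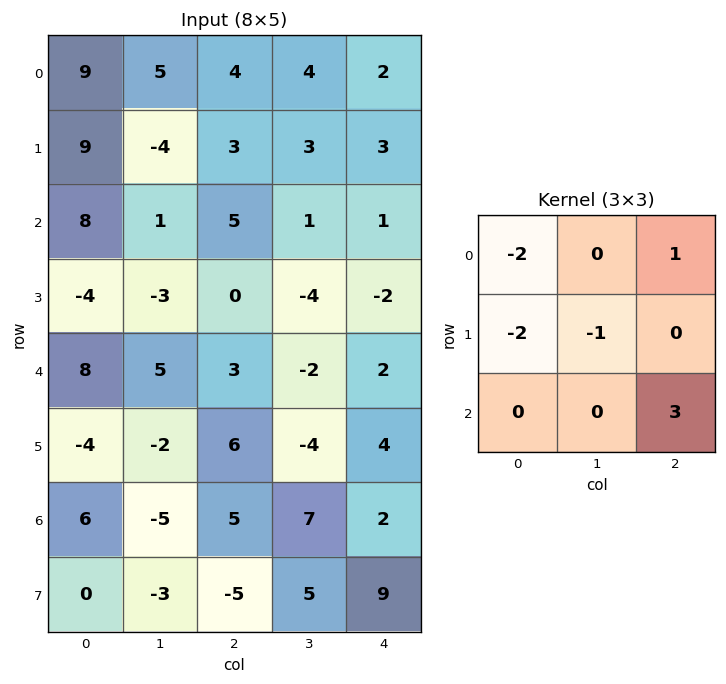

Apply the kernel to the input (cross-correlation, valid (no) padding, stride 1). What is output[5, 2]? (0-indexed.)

2

The receptive field on the input at this output position is [6 -4 4 / 5 7 2 / -5 5 9]. Elementwise product with the kernel and sum: 6·-2 + 4·1 + 5·-2 + 7·-1 + 9·3.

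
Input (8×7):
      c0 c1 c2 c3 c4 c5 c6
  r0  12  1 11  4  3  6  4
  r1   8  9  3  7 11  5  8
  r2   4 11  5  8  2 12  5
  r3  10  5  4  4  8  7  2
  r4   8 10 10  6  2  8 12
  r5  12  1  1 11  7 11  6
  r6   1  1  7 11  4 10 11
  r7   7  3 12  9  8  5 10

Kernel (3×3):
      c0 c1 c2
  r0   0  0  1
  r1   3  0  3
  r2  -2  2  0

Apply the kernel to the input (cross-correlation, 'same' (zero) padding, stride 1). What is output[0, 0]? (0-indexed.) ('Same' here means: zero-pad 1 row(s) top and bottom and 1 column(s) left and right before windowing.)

19

The receptive field on the zero-padded input at this output position is [0 0 0 / 0 12 1 / 0 8 9]. Elementwise product with the kernel and sum: 0·1 + 0·3 + 1·3 + 0·-2 + 8·2.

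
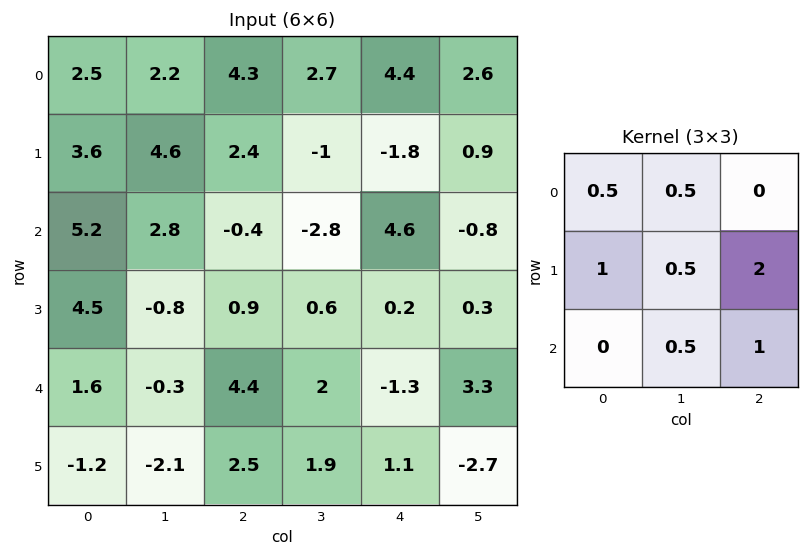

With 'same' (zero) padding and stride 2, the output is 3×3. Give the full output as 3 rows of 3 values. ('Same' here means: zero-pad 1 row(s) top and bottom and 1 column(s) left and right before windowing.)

Output[0,0]: The receptive field on the zero-padded input at this output position is [0 0 0 / 0 2.5 2.2 / 0 3.6 4.6]. Elementwise product with the kernel and sum: 0·0.5 + 0·0.5 + 0·1 + 2.5·0.5 + 2.2·2 + 3.6·0.5 + 4.6·1.
Output[0,1]: The receptive field on the zero-padded input at this output position is [0 0 0 / 2.2 4.3 2.7 / 4.6 2.4 -1]. Elementwise product with the kernel and sum: 0·0.5 + 0·0.5 + 2.2·1 + 4.3·0.5 + 2.7·2 + 2.4·0.5 + -1·1.

12.05 9.95 10.1
11.45 1.55 -3.1
-0.25 9.1 6.2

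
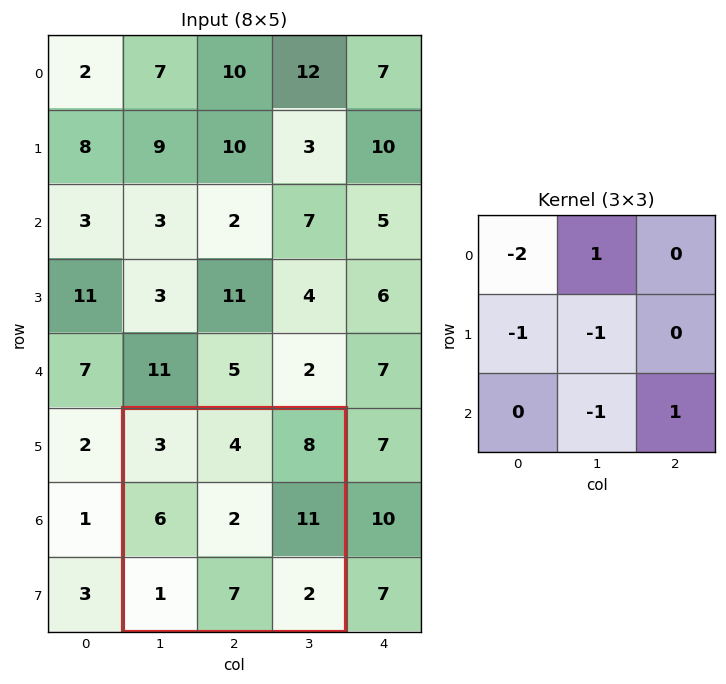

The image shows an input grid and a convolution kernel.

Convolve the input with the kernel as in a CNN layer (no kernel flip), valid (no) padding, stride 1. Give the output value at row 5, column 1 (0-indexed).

-15

The receptive field on the input at this output position is [3 4 8 / 6 2 11 / 1 7 2]. Elementwise product with the kernel and sum: 3·-2 + 4·1 + 6·-1 + 2·-1 + 7·-1 + 2·1.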